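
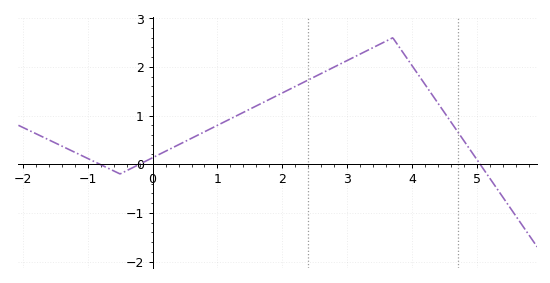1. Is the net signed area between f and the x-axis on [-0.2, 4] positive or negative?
positive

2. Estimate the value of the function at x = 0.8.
0.667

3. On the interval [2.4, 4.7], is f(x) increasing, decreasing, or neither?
neither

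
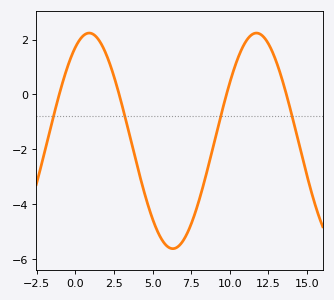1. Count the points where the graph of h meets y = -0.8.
4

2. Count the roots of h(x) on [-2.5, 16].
4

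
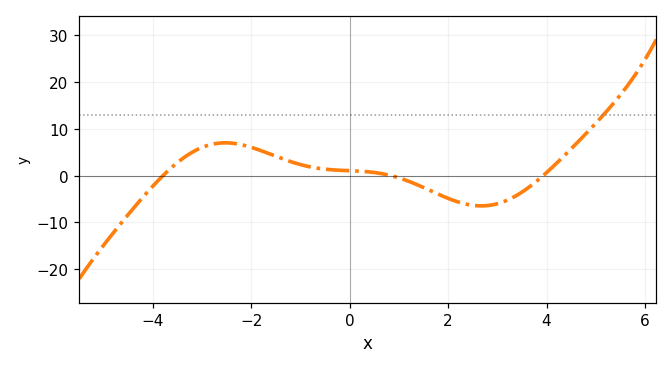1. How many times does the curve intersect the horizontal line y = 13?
1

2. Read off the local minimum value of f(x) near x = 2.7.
-6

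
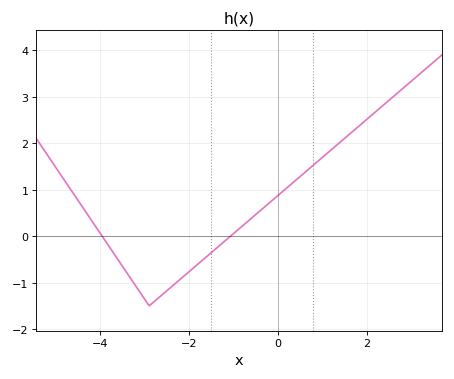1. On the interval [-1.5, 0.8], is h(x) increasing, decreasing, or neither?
increasing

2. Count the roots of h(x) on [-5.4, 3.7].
2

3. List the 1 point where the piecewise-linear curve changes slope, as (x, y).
(-2.9, -1.5)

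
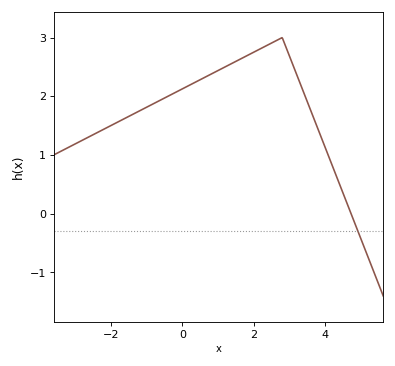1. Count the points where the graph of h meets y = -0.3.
1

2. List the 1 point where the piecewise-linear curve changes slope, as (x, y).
(2.8, 3)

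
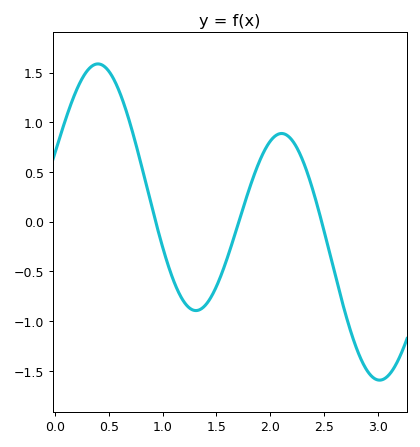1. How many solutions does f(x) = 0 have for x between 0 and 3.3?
3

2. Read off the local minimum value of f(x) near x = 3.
-1.6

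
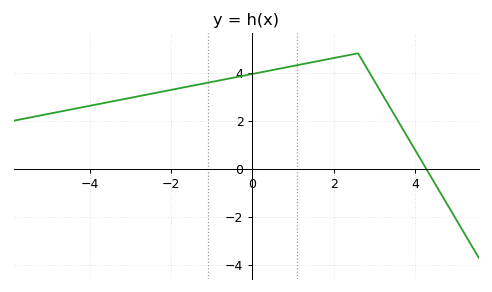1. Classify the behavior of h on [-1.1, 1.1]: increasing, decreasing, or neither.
increasing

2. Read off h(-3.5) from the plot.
2.78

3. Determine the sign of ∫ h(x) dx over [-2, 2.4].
positive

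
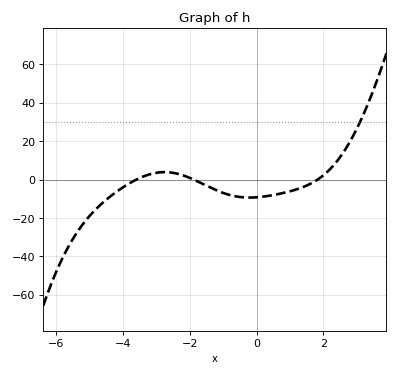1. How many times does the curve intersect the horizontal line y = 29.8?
1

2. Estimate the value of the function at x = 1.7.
-2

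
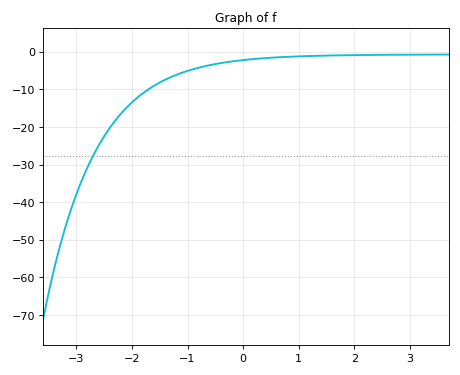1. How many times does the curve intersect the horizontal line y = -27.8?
1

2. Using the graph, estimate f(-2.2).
-16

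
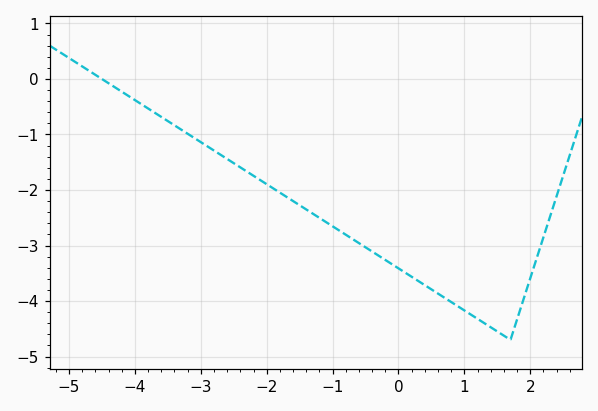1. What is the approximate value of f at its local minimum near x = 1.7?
-4.7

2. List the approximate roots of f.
-4.6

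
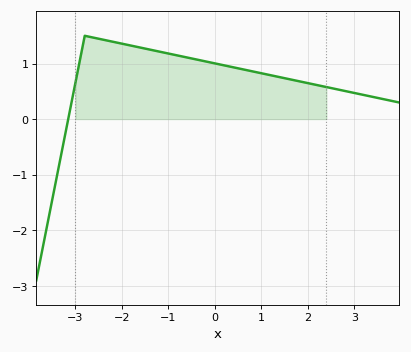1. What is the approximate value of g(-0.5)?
1.1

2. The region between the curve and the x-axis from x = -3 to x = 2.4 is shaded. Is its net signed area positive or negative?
positive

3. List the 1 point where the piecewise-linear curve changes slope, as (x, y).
(-2.8, 1.5)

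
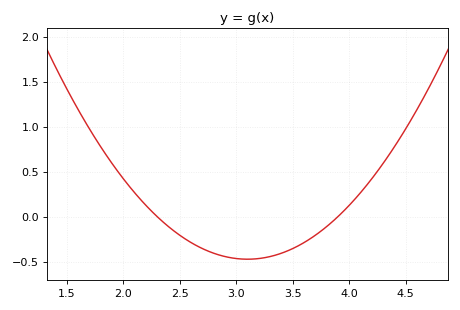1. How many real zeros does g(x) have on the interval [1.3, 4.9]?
2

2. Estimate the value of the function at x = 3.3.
-0.444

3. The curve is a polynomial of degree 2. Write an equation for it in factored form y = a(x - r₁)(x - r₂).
y = 0.74(x - 2.3)(x - 3.9)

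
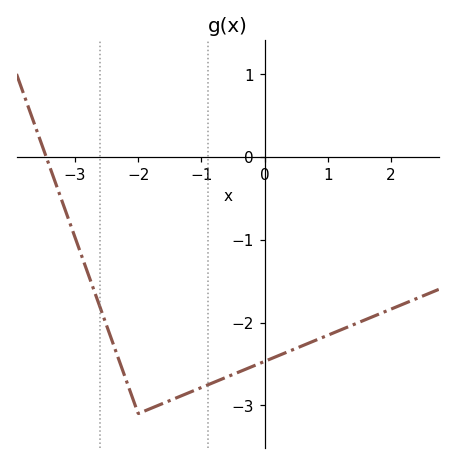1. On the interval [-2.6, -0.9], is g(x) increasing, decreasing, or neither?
neither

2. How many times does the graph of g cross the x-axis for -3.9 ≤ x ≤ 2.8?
1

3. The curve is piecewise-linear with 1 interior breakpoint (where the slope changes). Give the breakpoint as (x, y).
(-2, -3.1)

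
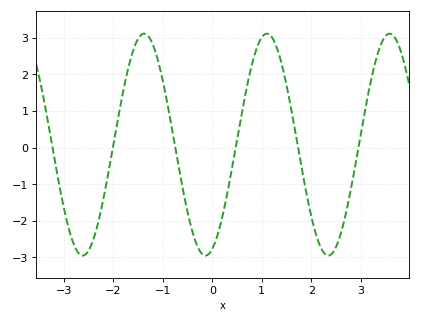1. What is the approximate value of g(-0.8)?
0.4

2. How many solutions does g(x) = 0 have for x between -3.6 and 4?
6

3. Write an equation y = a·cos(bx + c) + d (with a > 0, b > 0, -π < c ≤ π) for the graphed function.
y = 3.03cos(2.5x - 2.8) + 0.08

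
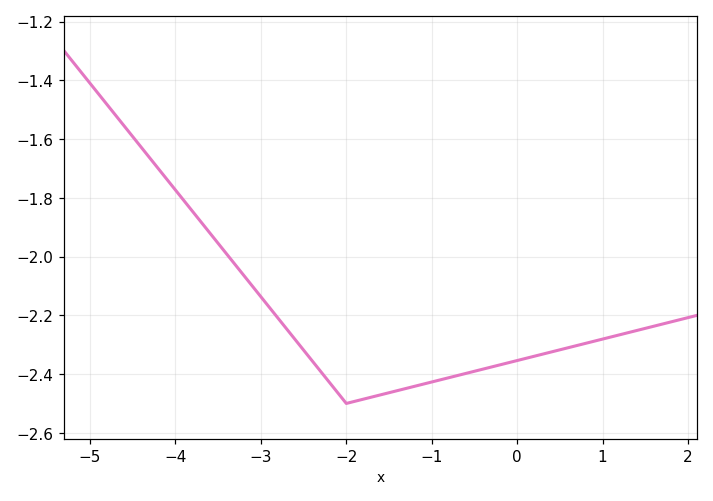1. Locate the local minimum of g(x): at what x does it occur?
-2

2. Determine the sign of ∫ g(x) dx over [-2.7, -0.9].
negative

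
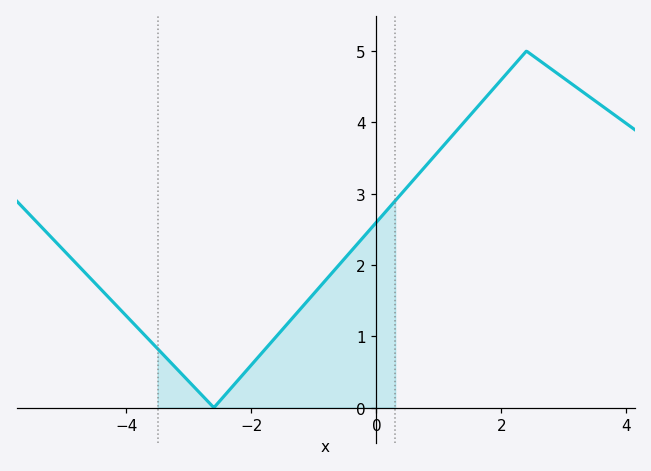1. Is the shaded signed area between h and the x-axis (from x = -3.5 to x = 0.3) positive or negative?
positive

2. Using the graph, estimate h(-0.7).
1.9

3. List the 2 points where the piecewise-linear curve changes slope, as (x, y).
(-2.6, 0); (2.4, 5)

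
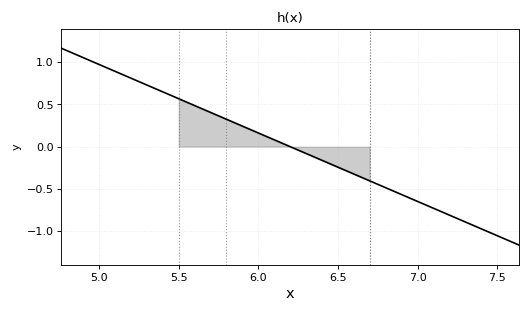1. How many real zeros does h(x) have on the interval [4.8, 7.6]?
1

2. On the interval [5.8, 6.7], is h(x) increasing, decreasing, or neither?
decreasing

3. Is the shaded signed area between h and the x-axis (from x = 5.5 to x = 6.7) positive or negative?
positive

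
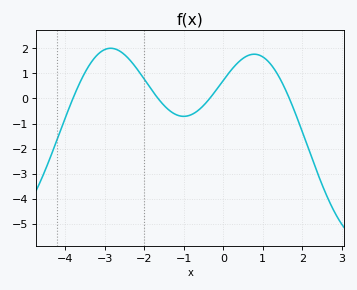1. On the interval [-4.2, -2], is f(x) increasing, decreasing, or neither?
neither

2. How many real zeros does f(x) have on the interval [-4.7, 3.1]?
4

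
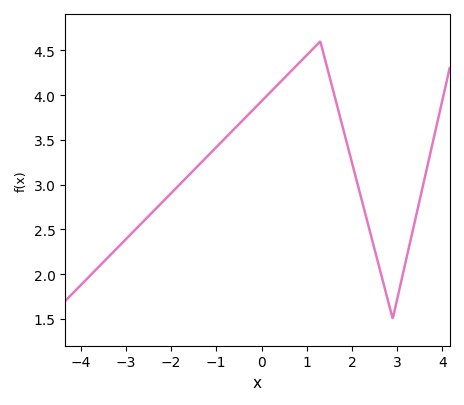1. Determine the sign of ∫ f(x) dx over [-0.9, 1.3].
positive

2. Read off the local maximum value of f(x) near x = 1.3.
4.6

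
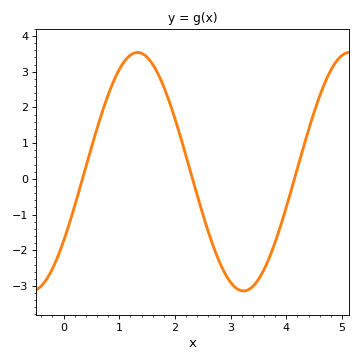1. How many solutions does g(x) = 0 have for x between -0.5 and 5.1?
3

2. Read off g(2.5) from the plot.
-1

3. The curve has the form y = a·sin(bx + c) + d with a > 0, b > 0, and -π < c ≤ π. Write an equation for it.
y = 3.34sin(1.6x - 0.62) + 0.2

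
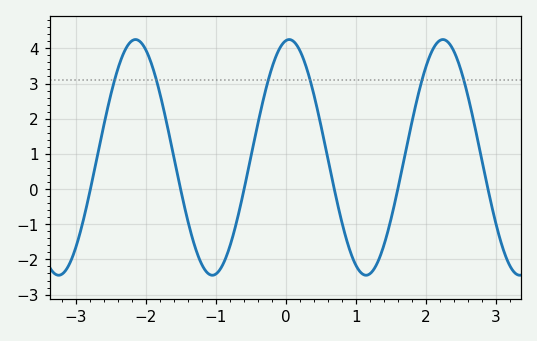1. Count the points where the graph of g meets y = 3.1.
6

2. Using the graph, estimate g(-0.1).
4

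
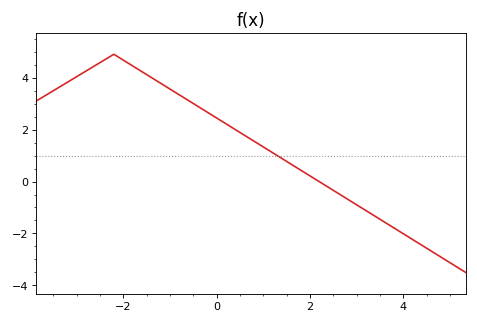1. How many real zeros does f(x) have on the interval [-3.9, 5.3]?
1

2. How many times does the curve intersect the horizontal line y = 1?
1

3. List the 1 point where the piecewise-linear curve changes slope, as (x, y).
(-2.2, 4.9)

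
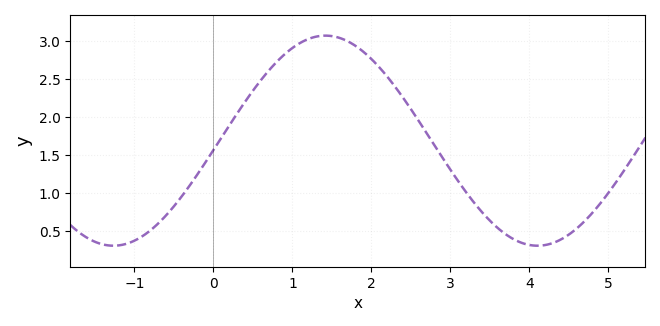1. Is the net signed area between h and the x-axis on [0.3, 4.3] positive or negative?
positive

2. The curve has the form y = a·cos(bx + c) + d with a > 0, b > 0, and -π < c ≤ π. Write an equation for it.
y = 1.38cos(1.2x - 1.7) + 1.69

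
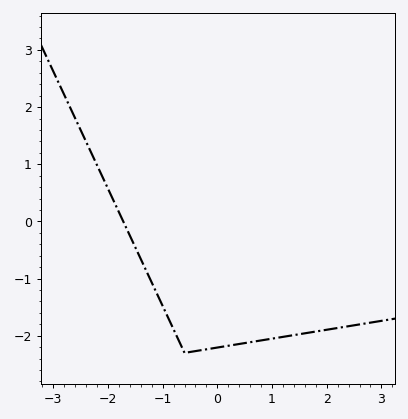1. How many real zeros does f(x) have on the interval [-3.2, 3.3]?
1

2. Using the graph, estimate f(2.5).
-1.82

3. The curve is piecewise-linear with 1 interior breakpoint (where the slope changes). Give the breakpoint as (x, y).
(-0.6, -2.3)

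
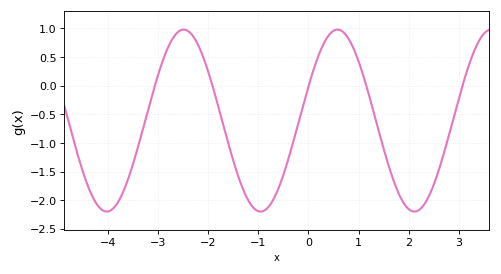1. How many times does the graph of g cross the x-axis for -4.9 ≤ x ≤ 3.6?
5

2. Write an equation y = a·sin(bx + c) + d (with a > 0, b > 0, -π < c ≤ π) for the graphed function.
y = 1.59sin(2x + 0.38) - 0.61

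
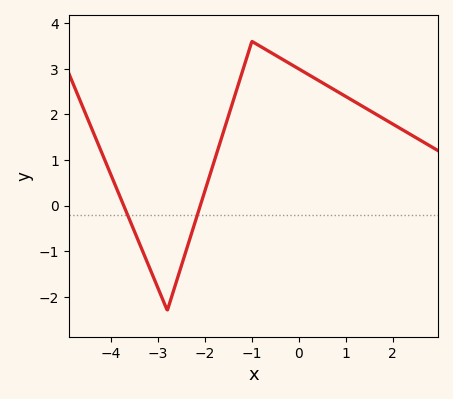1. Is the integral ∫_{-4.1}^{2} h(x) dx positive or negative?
positive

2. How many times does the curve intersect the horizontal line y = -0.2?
2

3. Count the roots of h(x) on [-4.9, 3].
2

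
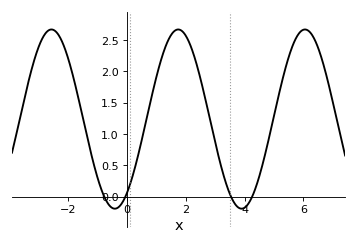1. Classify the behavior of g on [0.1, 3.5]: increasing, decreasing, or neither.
neither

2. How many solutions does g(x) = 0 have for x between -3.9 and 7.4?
4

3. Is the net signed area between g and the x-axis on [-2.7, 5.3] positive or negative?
positive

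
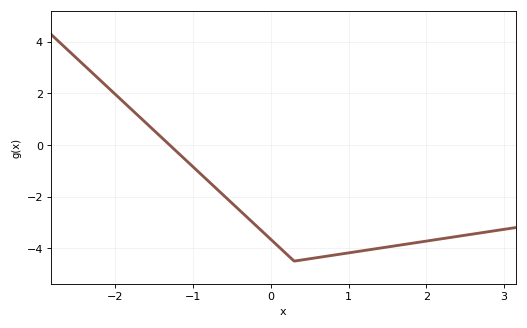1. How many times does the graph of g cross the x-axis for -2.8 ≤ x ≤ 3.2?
1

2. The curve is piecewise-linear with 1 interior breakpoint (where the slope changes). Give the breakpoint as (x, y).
(0.3, -4.5)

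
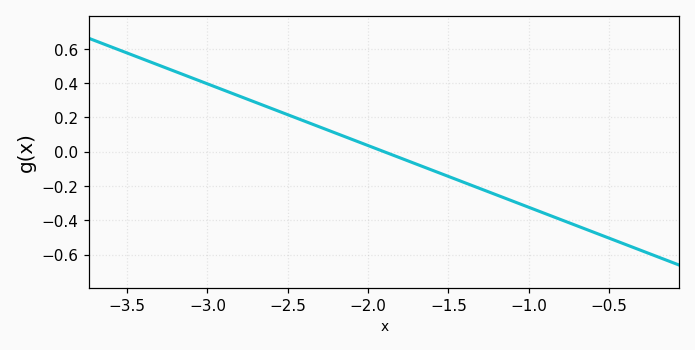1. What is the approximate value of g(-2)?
0.036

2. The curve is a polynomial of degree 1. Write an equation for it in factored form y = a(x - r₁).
y = -0.36(x + 1.9)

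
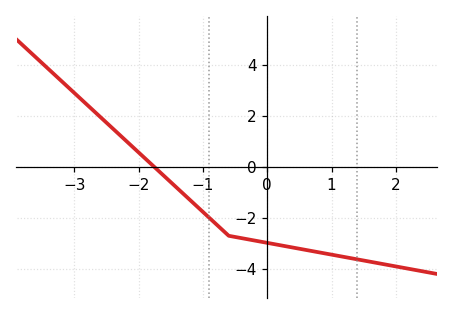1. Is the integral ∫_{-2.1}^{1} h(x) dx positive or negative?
negative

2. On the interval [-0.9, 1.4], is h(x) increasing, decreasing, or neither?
decreasing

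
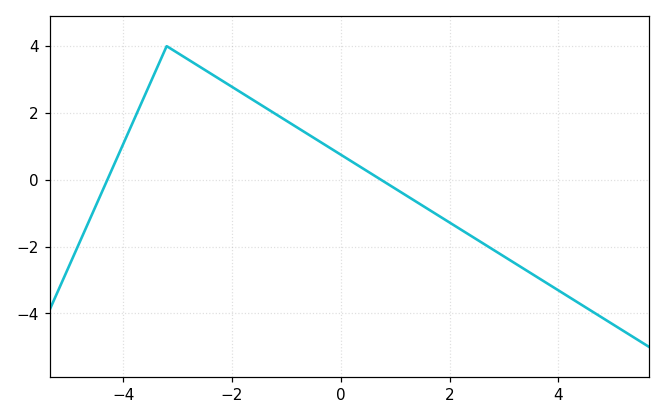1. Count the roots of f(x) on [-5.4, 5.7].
2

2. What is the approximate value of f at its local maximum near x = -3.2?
4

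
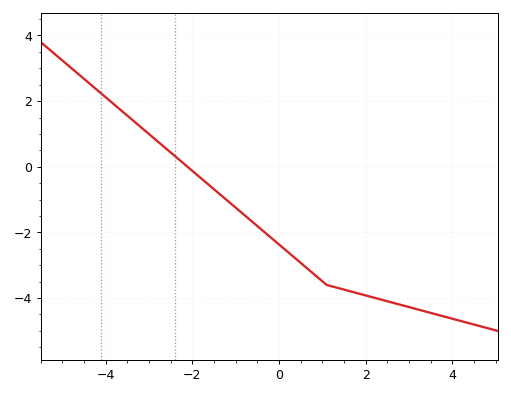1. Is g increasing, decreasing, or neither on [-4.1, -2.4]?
decreasing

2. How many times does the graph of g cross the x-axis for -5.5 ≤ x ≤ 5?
1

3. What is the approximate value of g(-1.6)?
-0.573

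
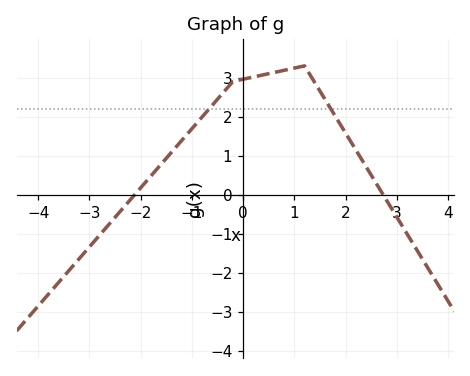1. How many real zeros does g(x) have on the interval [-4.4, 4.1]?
2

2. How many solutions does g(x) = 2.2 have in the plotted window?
2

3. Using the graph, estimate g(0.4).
3.07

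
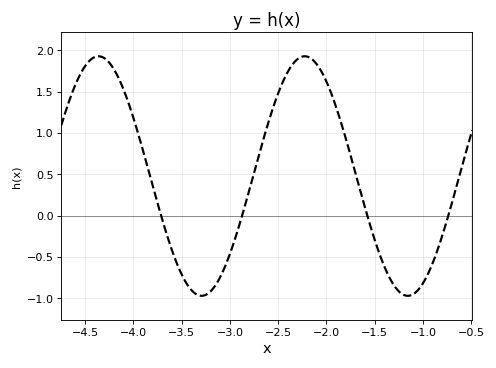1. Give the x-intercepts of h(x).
-3.71, -2.87, -1.58, -0.737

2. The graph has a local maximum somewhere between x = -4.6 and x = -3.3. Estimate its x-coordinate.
-4.36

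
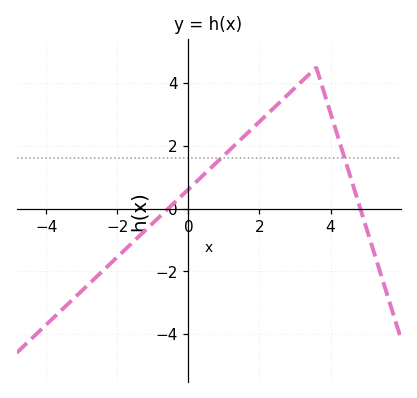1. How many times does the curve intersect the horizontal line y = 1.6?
2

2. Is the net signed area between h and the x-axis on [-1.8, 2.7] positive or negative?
positive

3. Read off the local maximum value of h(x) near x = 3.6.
4.4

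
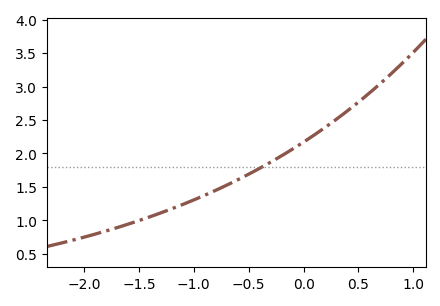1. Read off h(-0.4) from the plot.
1.8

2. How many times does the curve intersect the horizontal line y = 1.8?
1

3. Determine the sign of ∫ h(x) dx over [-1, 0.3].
positive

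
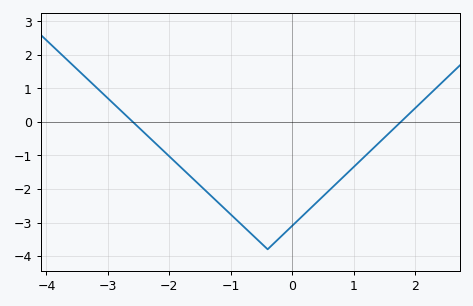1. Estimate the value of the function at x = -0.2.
-3.45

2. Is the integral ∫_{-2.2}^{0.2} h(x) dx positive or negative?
negative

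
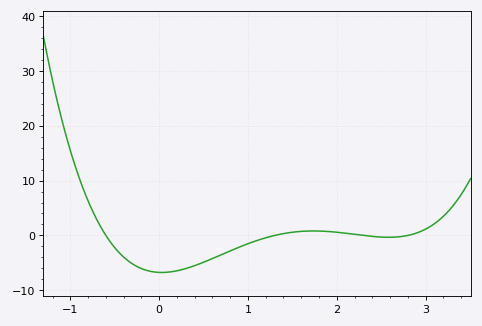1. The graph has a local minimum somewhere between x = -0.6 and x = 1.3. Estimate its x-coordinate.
0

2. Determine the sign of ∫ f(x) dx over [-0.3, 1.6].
negative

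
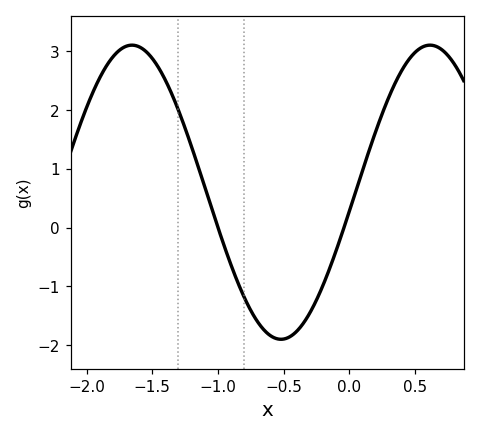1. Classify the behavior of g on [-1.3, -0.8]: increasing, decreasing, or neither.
decreasing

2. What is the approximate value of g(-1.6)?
3.1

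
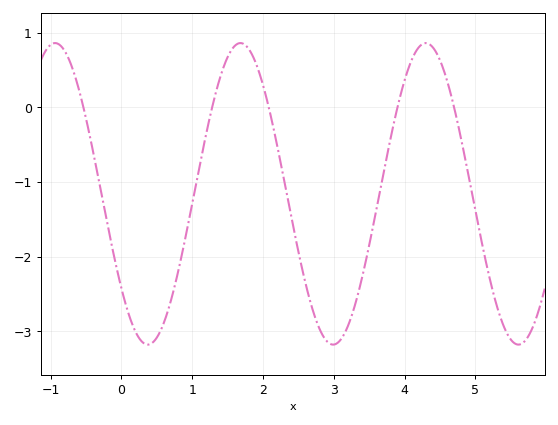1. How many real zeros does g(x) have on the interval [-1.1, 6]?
5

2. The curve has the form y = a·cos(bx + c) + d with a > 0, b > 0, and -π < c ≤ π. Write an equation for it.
y = 2.02cos(2.4x + 2.2) - 1.16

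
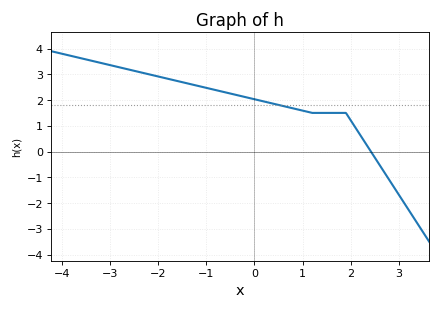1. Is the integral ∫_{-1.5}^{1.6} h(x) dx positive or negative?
positive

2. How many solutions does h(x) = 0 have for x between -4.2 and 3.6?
1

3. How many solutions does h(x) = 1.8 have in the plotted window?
1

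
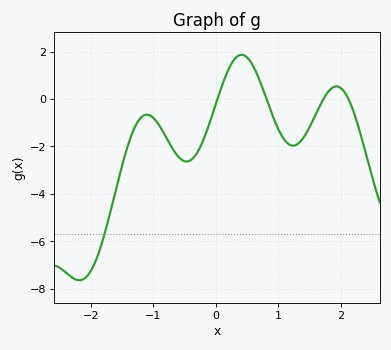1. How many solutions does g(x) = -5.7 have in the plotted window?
1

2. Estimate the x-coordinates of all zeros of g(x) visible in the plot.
0, 0.8, 1.7, 2.1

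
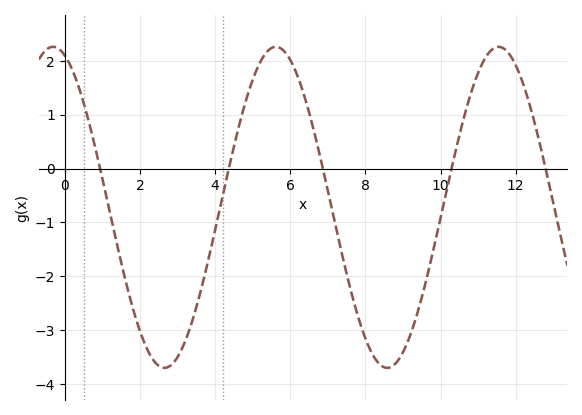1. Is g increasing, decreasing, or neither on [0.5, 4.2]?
neither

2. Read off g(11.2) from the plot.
2.06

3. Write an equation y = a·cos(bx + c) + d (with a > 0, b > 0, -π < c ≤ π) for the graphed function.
y = 2.98cos(1.06x + 0.33) - 0.72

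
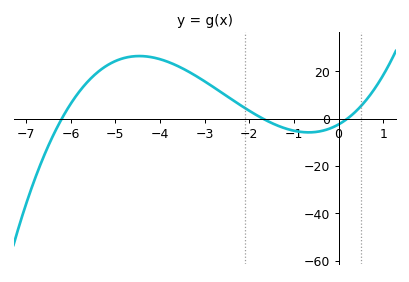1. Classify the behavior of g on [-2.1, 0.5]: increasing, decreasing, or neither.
neither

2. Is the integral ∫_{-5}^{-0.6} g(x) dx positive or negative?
positive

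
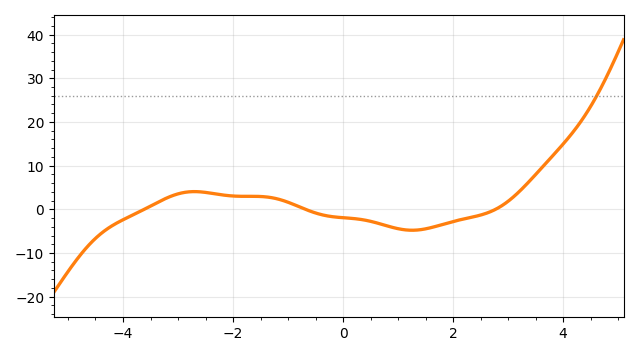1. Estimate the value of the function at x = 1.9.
-3.13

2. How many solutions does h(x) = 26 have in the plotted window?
1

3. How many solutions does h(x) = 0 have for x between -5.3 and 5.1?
3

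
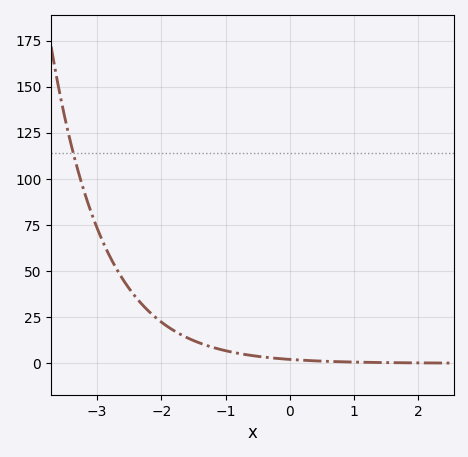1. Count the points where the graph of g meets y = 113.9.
1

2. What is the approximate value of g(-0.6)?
4.22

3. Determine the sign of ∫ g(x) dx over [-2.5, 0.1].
positive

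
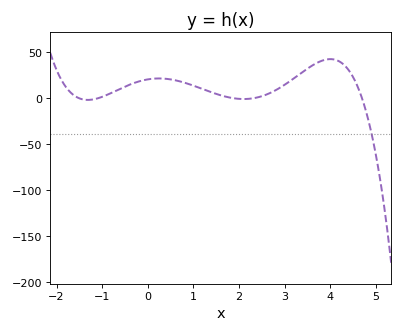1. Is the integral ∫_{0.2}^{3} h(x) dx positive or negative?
positive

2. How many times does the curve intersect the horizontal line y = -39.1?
1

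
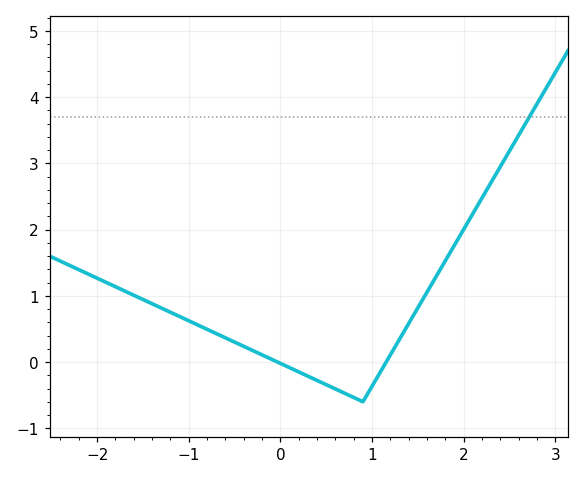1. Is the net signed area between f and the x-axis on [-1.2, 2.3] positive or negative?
positive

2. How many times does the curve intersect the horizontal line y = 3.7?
1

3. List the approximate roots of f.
-0.032, 1.15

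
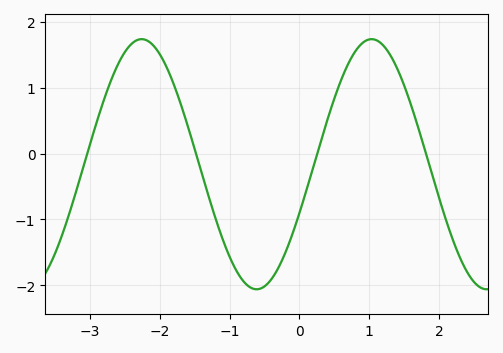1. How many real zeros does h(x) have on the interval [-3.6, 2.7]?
4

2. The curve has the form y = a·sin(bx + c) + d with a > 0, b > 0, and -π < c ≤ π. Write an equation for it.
y = 1.9sin(1.91x - 0.402) - 0.16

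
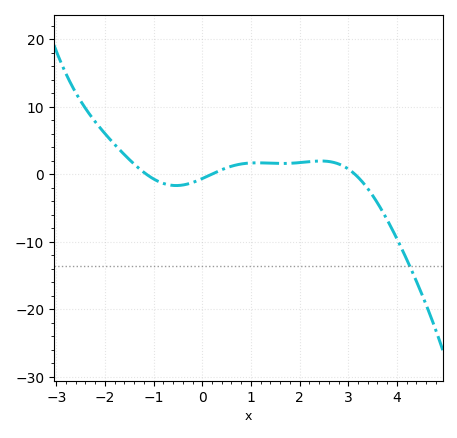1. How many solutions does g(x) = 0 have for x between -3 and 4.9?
3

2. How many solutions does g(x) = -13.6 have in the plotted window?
1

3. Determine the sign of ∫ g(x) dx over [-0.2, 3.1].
positive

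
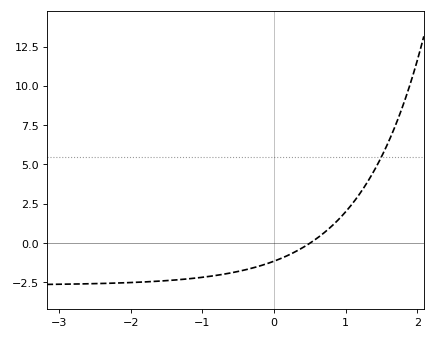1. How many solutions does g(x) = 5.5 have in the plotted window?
1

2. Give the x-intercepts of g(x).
0.5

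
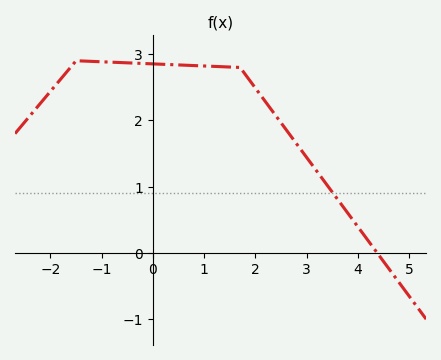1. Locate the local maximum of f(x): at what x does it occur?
-1.4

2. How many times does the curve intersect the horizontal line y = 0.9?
1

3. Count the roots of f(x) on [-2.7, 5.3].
1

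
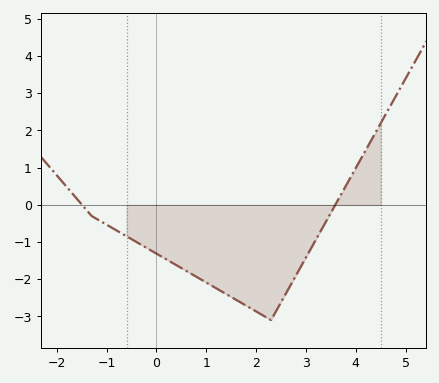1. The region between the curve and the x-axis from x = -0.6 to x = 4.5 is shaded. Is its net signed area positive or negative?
negative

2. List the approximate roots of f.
-1.49, 3.59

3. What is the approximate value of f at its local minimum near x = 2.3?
-3.1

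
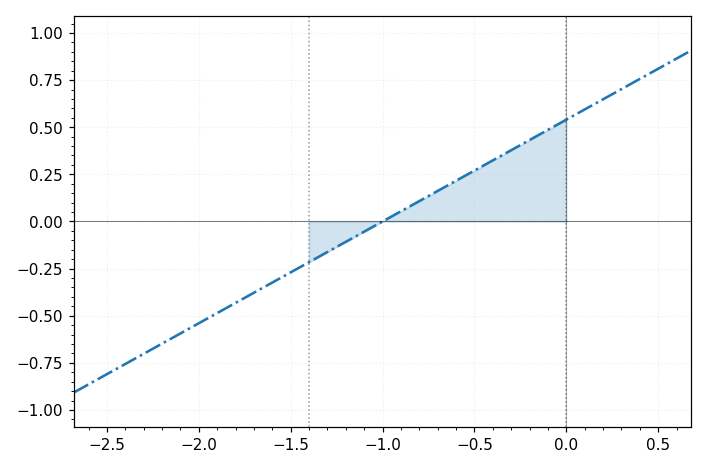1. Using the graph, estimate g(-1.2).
-0.108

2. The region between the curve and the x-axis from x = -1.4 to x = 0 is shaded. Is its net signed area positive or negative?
positive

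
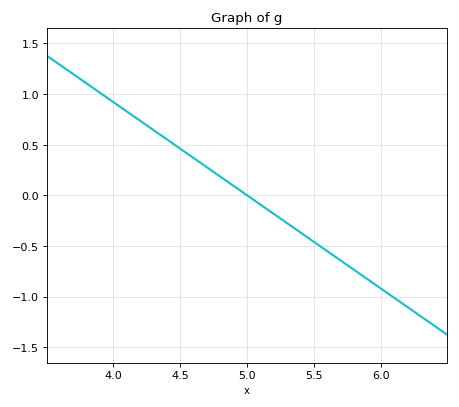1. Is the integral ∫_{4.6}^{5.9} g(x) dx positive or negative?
negative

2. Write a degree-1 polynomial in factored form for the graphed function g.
y = -0.92(x - 5)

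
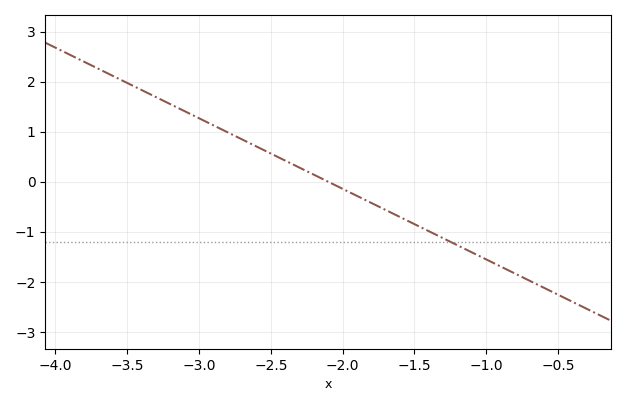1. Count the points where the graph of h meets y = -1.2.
1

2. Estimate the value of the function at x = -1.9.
-0.282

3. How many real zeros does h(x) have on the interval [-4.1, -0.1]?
1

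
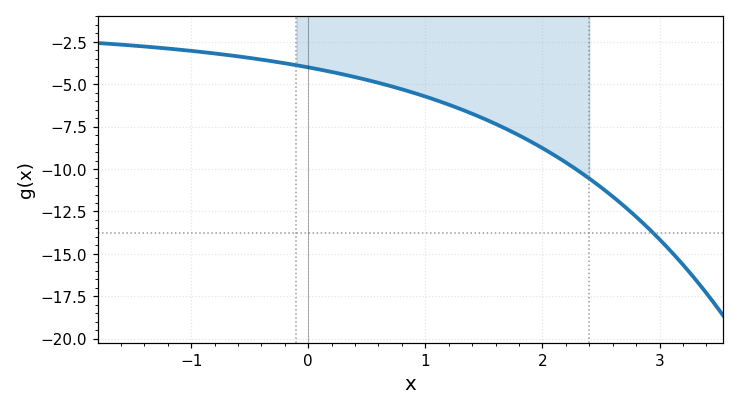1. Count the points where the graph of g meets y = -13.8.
1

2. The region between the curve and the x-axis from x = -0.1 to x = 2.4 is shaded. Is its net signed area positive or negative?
negative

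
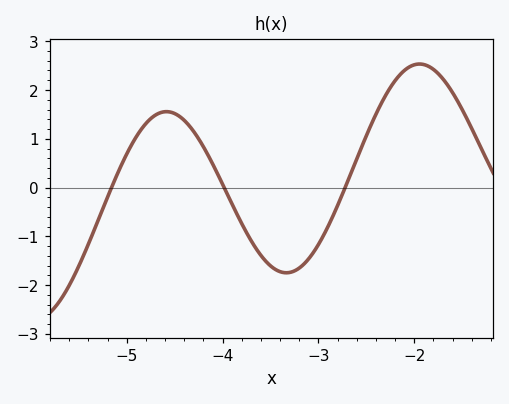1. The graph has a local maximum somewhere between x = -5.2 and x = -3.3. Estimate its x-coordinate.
-4.59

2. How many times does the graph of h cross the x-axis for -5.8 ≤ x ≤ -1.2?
3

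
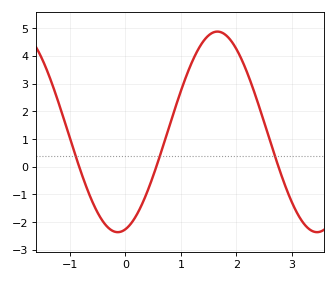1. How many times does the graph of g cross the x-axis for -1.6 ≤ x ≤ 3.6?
3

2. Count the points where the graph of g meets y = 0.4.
3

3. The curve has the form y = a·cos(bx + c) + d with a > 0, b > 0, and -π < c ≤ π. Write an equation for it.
y = 3.62cos(1.8x - 2.9) + 1.26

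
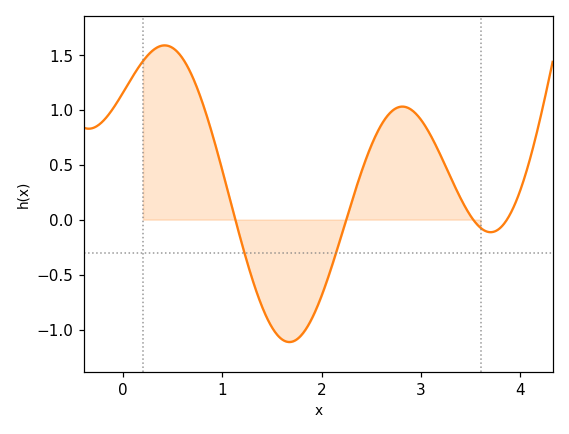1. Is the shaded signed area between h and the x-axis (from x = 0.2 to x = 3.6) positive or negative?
positive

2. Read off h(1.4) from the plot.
-0.795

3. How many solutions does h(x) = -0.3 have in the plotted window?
2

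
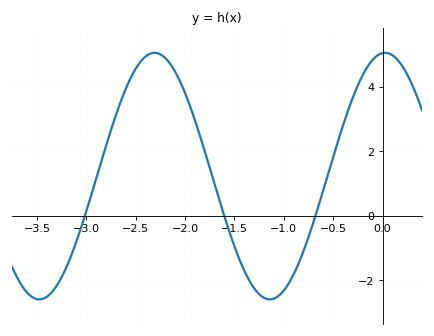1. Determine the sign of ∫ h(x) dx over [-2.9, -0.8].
positive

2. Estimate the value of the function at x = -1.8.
2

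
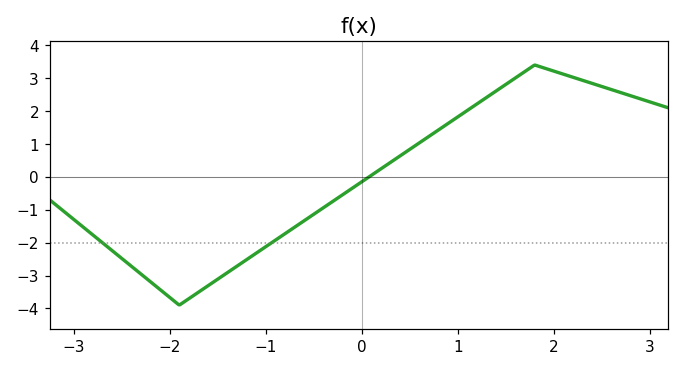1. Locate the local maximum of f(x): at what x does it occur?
1.8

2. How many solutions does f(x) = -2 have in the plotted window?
2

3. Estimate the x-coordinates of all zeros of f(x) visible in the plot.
0.1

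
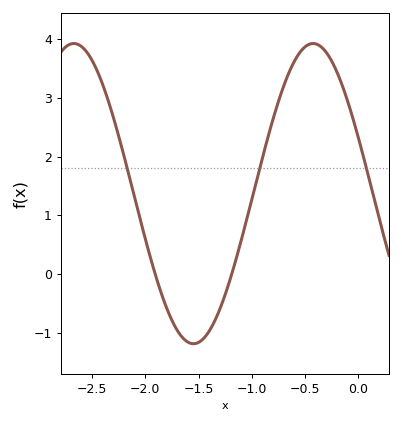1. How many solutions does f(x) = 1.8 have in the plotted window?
3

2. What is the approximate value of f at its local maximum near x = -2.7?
3.9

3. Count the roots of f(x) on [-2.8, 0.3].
2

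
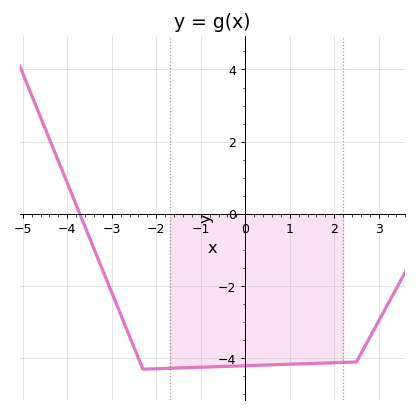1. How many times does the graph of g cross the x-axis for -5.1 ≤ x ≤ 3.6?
1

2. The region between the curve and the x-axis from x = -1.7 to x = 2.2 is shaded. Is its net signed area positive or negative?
negative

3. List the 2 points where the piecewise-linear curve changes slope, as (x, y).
(-2.3, -4.3); (2.5, -4.1)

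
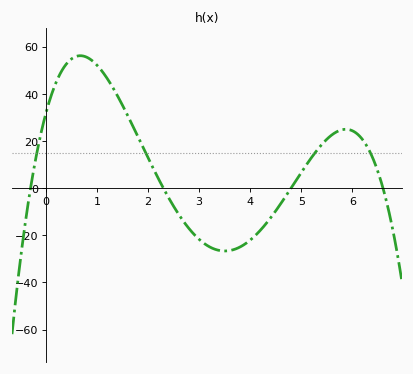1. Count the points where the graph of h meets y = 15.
4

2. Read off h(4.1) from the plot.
-20.1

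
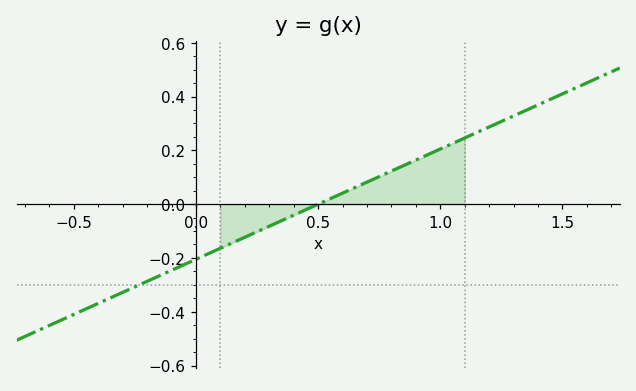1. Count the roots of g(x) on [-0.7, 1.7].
1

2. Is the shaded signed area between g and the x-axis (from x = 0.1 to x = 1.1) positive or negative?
positive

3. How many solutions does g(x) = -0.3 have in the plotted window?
1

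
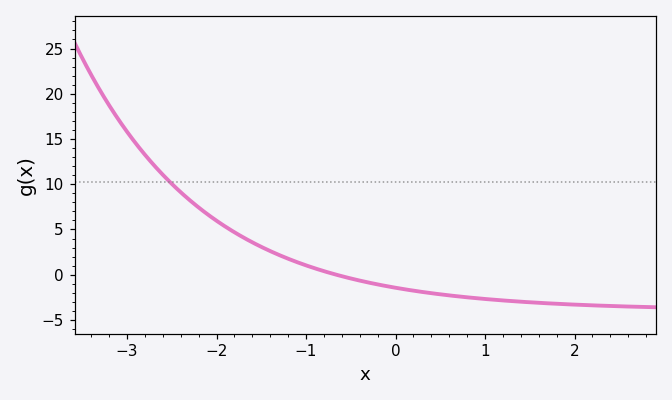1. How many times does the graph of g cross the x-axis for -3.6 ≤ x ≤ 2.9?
1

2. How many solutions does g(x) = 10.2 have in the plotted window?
1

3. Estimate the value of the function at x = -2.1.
6.67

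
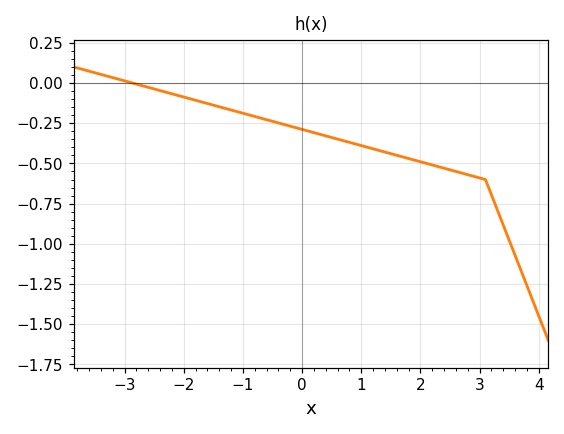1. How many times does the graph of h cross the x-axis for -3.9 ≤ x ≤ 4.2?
1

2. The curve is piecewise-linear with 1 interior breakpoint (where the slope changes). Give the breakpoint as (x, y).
(3.1, -0.6)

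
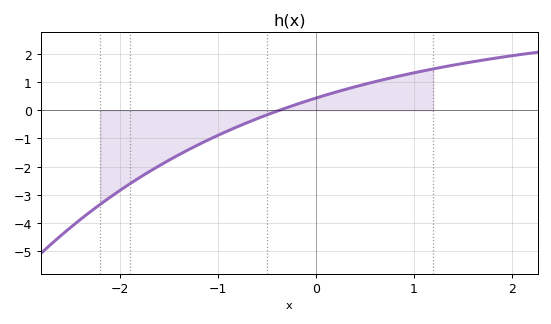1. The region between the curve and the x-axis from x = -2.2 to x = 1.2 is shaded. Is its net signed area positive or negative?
negative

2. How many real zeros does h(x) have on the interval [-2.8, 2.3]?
1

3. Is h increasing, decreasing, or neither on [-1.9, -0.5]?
increasing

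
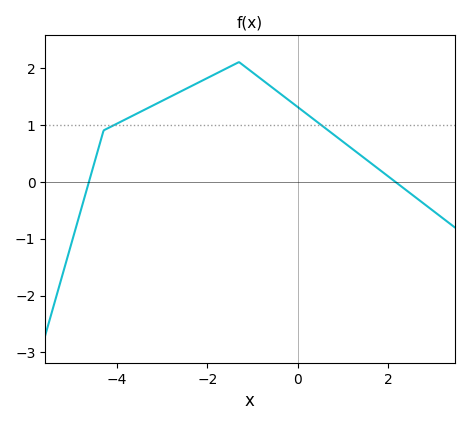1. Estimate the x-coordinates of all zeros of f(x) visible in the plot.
-4.62, 2.16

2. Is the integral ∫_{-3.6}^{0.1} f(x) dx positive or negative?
positive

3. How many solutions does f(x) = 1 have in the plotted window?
2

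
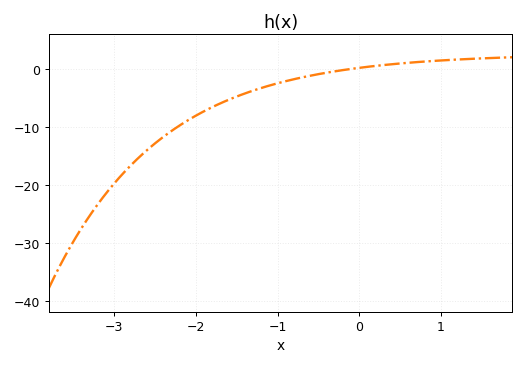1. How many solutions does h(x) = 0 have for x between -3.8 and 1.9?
1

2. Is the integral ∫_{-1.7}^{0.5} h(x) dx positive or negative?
negative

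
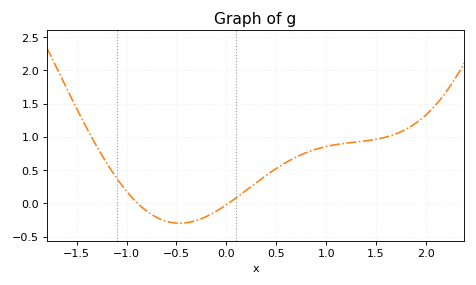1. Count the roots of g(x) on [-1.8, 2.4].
2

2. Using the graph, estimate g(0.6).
0.616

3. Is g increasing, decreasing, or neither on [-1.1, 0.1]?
neither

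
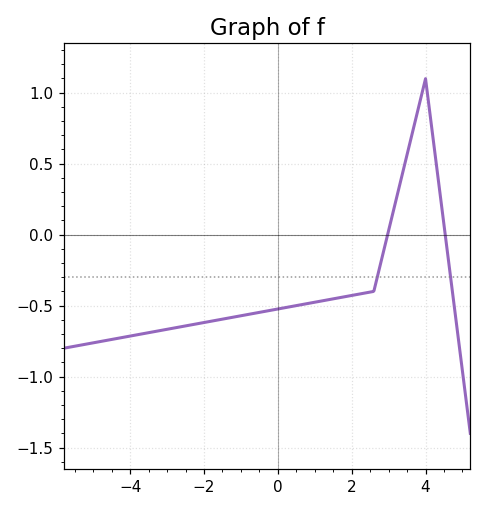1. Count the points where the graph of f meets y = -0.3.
2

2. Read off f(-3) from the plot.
-0.65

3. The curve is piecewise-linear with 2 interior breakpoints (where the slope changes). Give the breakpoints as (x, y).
(2.6, -0.4); (4, 1.1)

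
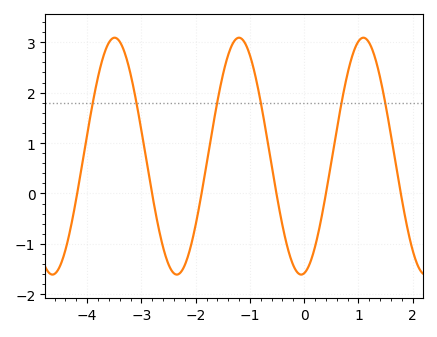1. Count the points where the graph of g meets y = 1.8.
6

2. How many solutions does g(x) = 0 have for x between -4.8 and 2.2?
6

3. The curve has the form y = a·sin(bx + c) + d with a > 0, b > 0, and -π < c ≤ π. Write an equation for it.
y = 2.35sin(2.7x - 1.4) + 0.74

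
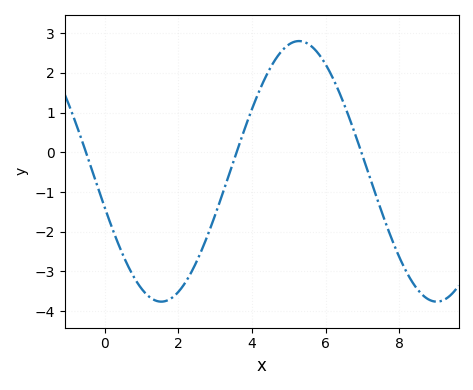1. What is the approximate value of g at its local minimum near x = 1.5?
-3.8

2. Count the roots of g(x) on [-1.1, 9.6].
3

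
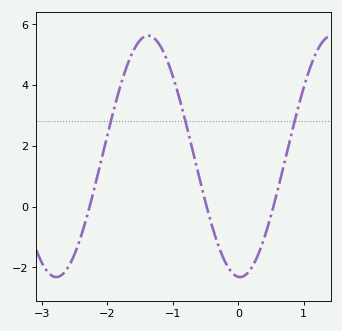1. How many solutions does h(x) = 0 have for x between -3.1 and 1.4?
3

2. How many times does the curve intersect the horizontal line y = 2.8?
3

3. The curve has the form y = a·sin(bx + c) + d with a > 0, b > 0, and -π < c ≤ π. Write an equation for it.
y = 3.97sin(2.2x - 1.6) + 1.65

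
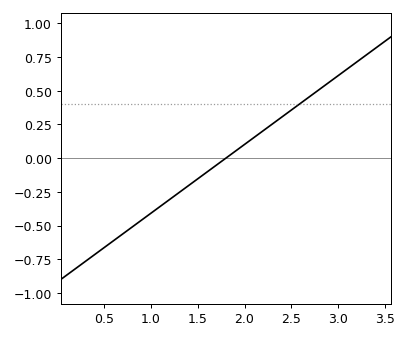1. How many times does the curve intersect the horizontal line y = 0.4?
1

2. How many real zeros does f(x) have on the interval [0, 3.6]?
1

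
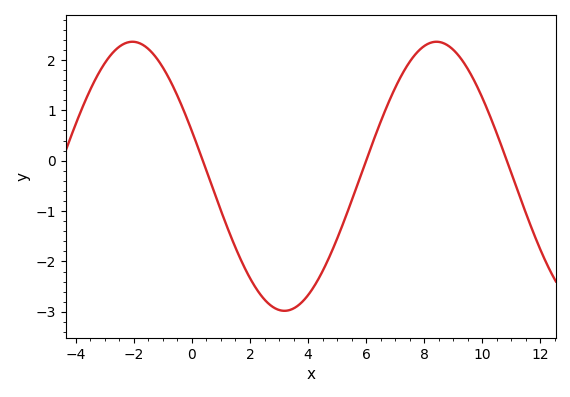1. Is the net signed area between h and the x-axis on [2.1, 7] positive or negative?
negative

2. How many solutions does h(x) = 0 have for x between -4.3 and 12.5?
3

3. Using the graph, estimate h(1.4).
-1.59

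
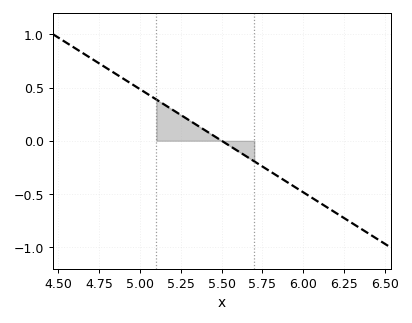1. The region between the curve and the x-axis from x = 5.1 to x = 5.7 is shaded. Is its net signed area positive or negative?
positive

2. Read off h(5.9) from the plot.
-0.388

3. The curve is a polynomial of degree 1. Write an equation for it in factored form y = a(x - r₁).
y = -0.97(x - 5.5)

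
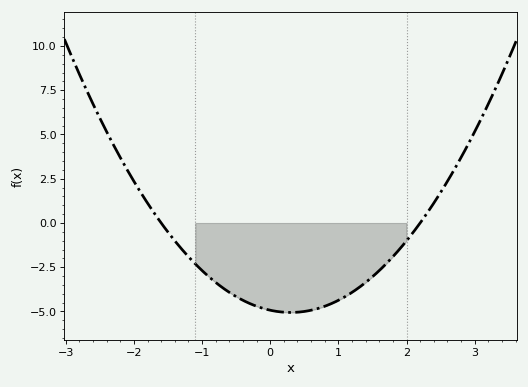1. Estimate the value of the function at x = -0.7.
-3.6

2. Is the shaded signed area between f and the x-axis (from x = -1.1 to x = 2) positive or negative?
negative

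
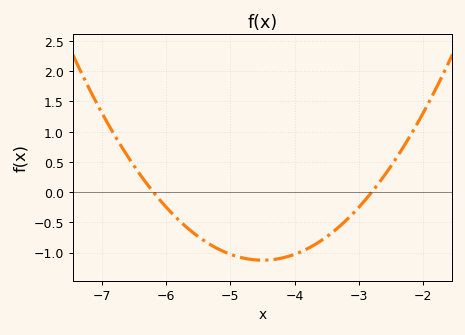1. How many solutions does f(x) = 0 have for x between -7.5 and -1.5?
2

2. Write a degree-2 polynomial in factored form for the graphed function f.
y = 0.39(x + 6.2)(x + 2.8)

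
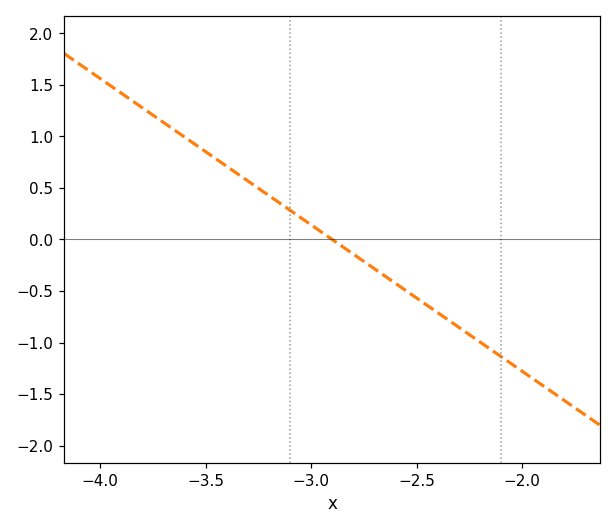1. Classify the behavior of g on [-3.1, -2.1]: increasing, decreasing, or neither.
decreasing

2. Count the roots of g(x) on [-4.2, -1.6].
1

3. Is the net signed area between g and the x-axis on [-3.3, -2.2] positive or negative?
negative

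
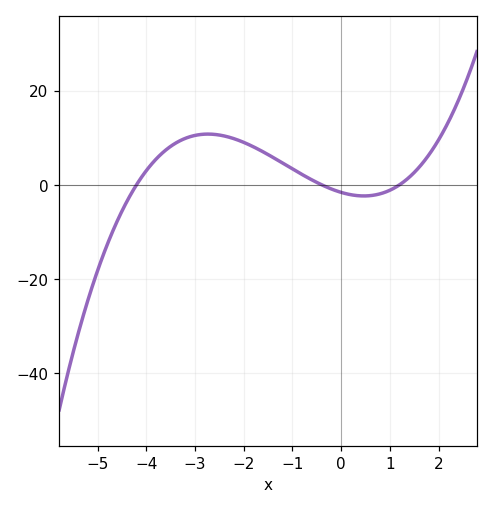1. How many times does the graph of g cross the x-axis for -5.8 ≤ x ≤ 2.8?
3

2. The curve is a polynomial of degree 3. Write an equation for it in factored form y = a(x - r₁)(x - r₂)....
y = 0.8(x + 4.2)(x + 0.4)(x - 1.2)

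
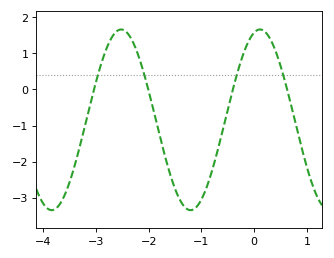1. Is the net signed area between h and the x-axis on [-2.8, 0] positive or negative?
negative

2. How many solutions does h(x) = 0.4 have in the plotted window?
4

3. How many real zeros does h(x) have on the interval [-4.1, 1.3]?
4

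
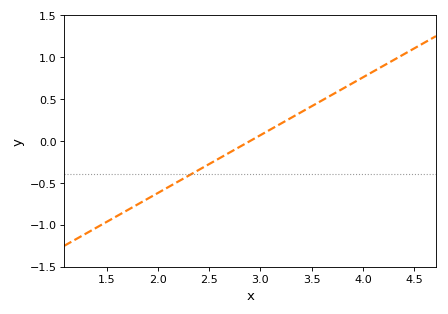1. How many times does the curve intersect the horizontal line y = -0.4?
1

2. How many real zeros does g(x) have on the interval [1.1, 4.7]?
1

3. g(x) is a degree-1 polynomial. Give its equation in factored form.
y = 0.69(x - 2.9)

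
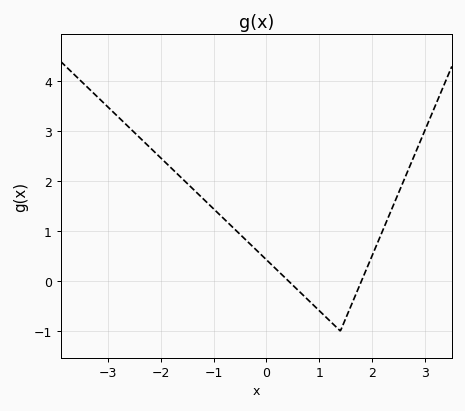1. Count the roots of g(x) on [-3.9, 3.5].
2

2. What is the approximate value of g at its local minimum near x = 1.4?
-0.999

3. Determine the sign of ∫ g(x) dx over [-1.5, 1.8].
positive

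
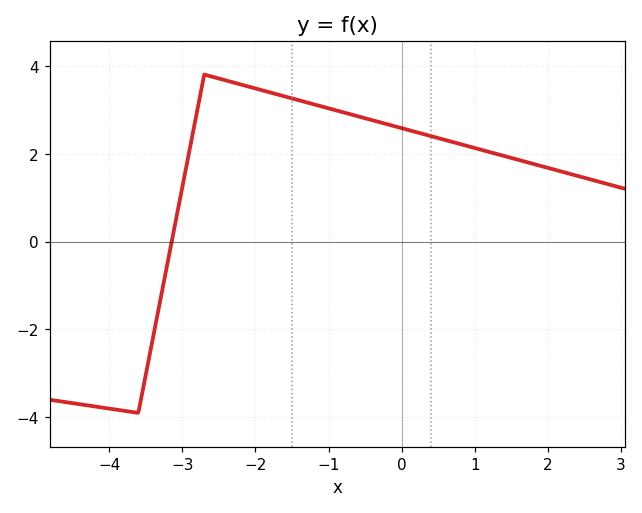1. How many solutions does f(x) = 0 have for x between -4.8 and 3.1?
1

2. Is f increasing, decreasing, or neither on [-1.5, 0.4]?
decreasing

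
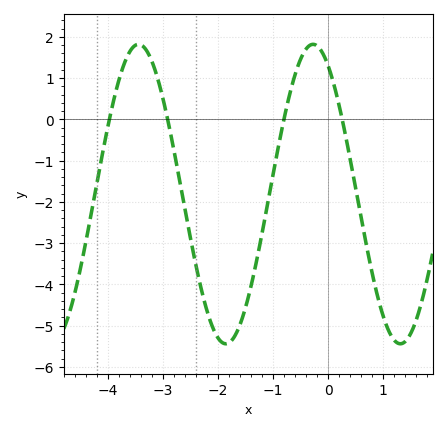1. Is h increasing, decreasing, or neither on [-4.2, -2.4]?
neither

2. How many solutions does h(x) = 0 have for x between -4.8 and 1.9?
4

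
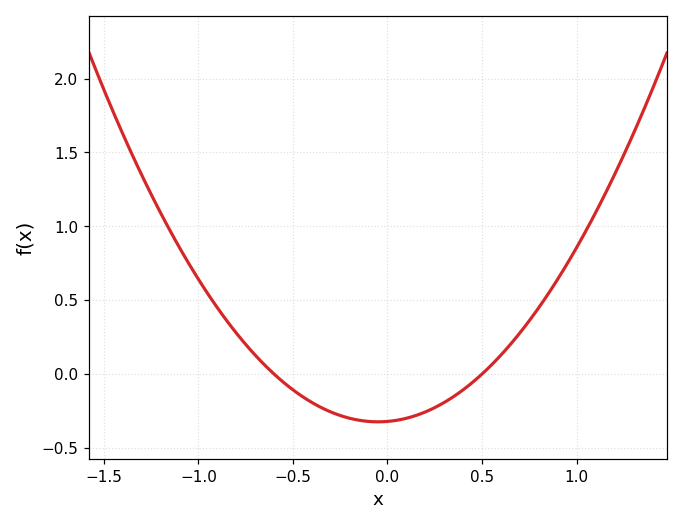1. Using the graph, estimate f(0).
-0.3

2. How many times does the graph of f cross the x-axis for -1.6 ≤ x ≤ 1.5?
2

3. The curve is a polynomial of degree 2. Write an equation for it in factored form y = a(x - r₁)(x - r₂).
y = 1.07(x + 0.6)(x - 0.5)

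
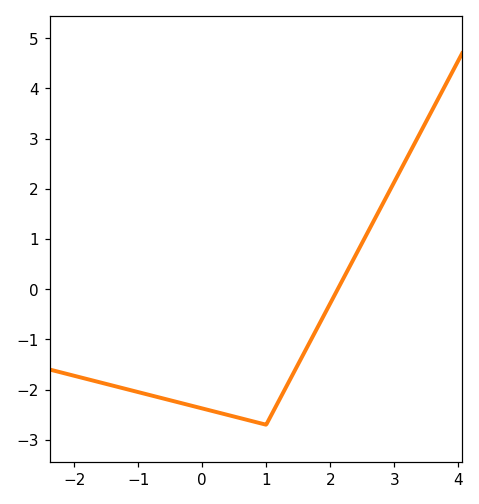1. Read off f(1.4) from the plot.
-1.7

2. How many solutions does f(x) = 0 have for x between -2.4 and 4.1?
1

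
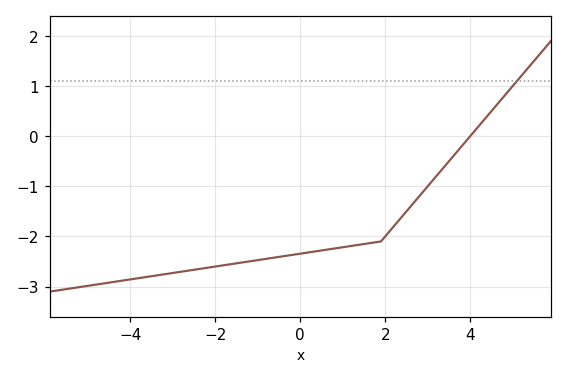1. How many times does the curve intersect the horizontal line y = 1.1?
1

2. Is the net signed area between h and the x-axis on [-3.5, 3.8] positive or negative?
negative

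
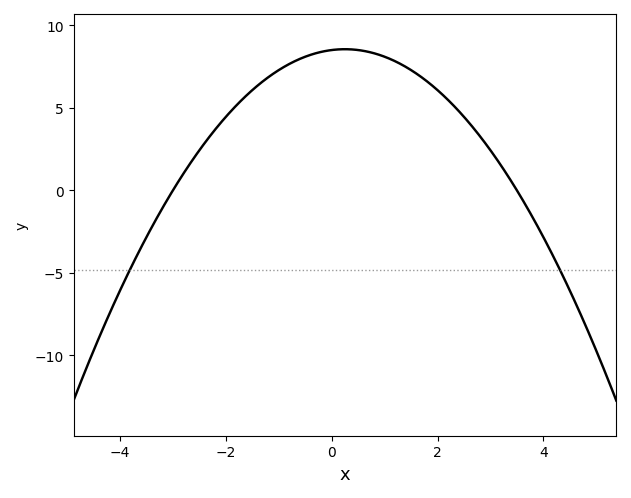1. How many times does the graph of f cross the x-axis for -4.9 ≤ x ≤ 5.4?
2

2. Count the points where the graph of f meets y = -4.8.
2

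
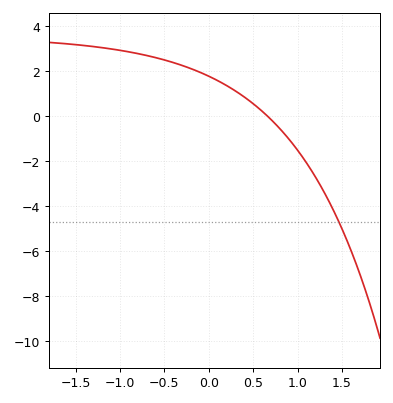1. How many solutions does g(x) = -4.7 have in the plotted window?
1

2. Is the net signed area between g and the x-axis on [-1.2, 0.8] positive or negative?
positive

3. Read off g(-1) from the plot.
3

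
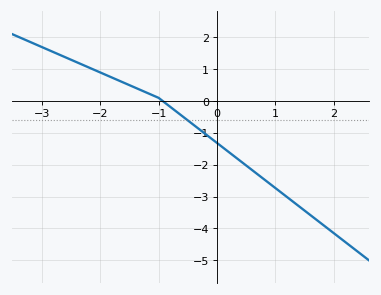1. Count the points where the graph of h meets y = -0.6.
1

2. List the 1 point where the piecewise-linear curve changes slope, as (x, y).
(-1, 0.1)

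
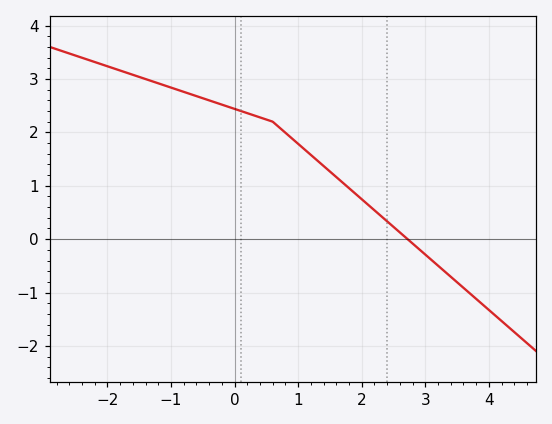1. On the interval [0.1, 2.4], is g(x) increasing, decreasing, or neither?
decreasing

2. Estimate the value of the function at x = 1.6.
1.2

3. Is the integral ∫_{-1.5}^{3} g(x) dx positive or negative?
positive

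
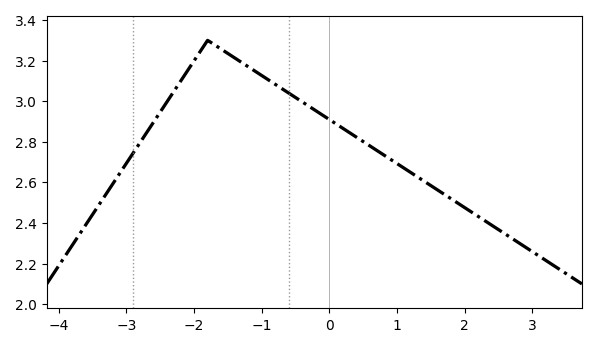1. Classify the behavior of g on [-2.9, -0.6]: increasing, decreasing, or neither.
neither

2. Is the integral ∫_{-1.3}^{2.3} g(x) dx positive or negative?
positive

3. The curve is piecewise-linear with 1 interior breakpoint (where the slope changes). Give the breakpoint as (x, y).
(-1.8, 3.3)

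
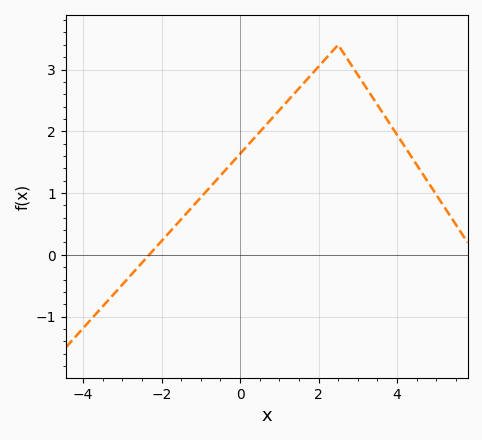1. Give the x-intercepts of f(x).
-2.4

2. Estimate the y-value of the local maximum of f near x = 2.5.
3.4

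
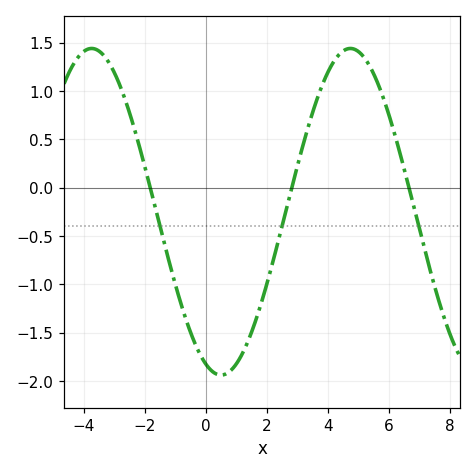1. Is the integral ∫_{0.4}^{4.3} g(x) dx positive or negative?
negative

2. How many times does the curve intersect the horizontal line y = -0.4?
3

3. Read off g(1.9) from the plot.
-1.11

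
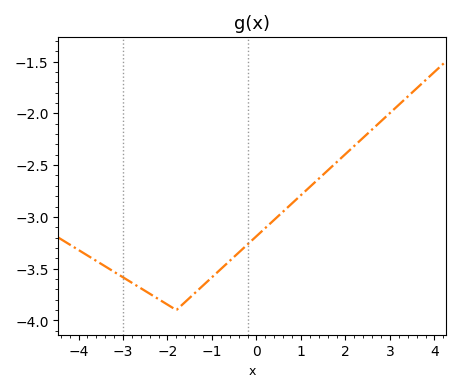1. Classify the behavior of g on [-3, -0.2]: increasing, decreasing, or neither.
neither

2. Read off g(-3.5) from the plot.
-3.45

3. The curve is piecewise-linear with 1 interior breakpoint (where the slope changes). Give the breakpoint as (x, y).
(-1.8, -3.9)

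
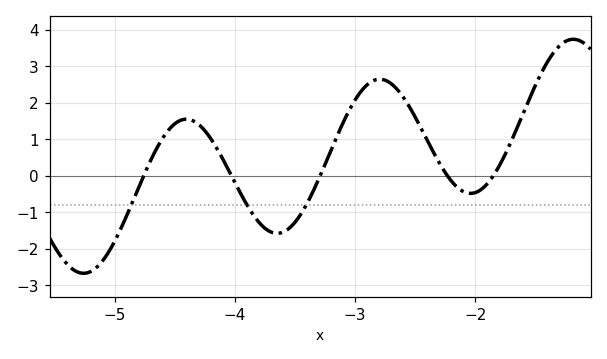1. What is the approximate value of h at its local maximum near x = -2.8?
2.64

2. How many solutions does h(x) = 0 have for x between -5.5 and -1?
5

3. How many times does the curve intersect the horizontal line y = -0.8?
3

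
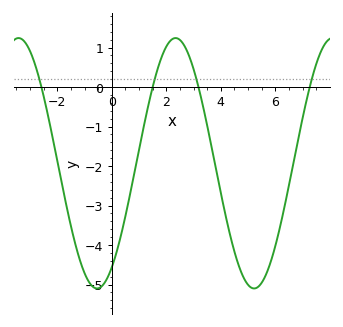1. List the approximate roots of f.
-2.58, 1.5, 3.18, 7.26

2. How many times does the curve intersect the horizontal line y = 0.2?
4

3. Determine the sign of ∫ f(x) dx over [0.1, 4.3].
negative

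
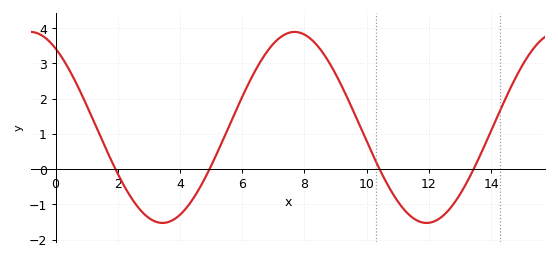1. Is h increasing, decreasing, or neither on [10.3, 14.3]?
neither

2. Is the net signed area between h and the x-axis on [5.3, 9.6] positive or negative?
positive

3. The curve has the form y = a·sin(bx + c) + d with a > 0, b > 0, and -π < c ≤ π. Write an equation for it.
y = 2.71sin(0.74x + 2.17) + 1.18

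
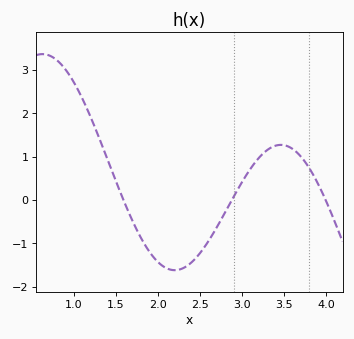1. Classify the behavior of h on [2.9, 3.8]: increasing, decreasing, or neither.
neither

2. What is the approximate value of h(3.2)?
0.976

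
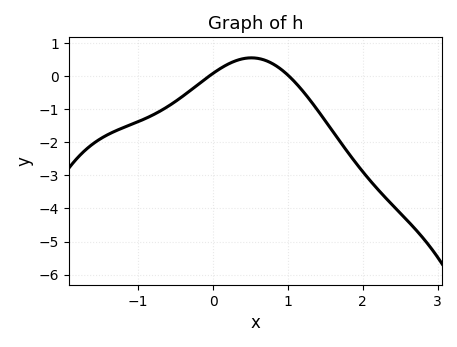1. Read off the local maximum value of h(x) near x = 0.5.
0.559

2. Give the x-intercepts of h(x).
-0.056, 1.02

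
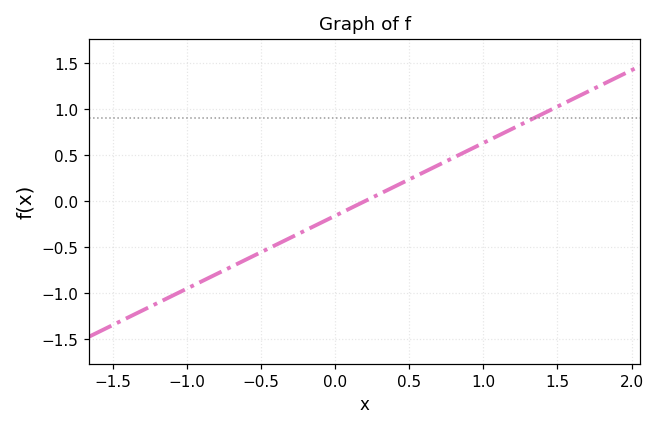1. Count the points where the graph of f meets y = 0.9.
1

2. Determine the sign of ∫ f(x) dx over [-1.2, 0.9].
negative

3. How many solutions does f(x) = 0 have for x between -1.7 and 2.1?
1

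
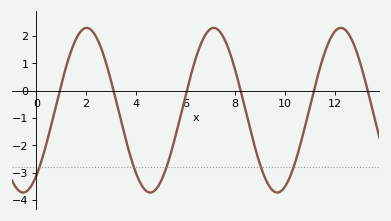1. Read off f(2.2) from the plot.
2.2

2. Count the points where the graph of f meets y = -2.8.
5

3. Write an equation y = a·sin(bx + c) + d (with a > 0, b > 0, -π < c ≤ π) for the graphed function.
y = 3.01sin(1.2x - 0.92) - 0.72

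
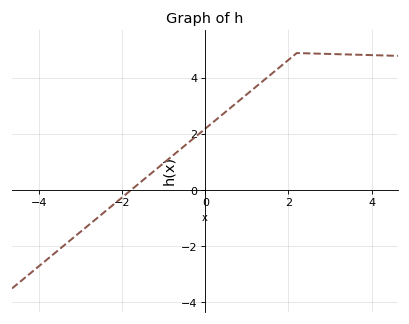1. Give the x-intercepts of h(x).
-1.8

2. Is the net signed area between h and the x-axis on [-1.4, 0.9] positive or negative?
positive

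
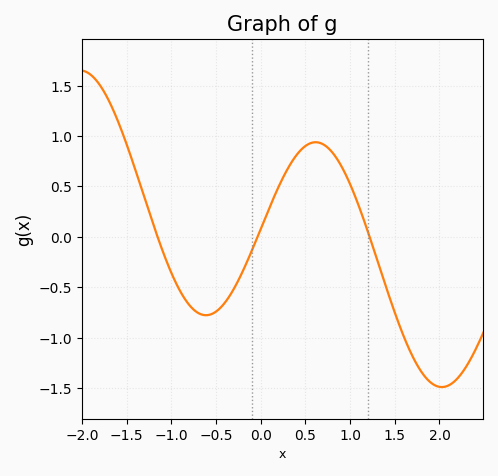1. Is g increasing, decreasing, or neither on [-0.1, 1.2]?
neither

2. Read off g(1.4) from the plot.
-0.5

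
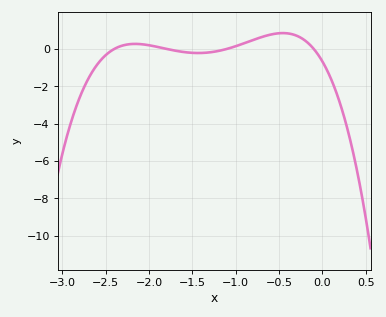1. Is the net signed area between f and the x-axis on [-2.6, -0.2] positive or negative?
positive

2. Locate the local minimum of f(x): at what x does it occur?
-1.43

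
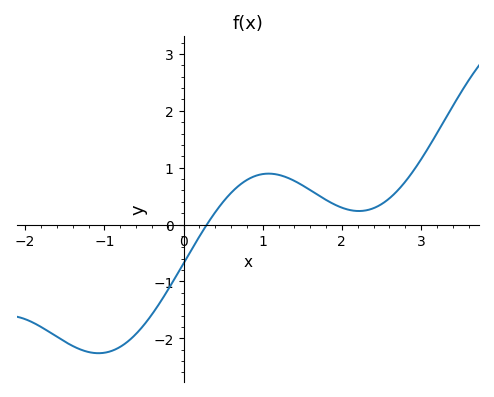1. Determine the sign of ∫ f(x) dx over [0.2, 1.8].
positive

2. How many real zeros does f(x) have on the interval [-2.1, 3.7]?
1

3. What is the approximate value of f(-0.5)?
-1.8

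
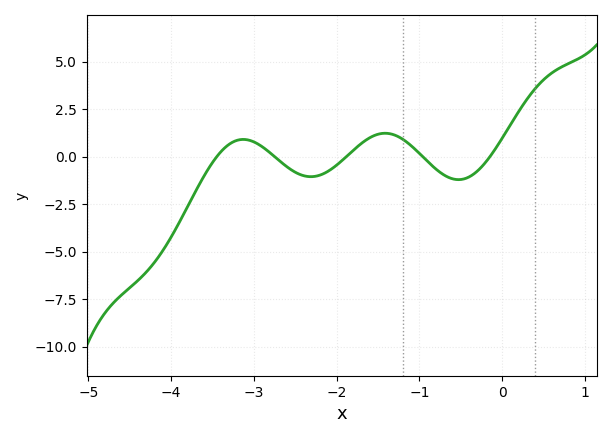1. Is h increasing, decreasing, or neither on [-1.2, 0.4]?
neither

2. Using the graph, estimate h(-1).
0.162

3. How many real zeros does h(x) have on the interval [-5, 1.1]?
5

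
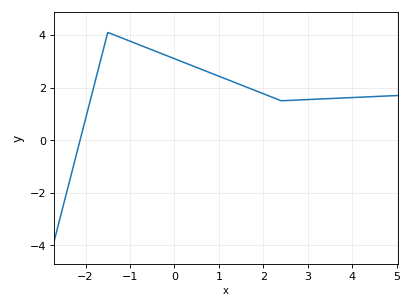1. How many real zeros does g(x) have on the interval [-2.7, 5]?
1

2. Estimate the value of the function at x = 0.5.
2.77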